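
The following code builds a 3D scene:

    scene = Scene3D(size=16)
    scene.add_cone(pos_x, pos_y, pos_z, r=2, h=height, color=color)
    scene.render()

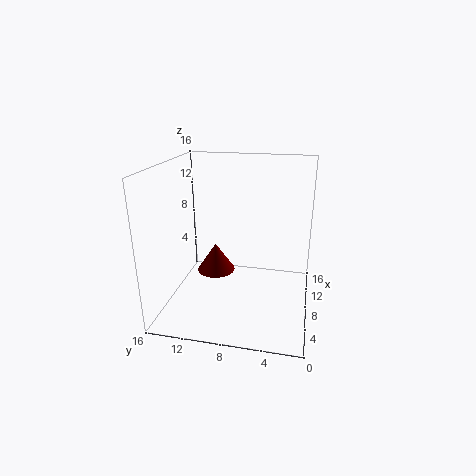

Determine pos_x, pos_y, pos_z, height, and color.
pos_x = 6, pos_y = 10, pos_z = 5, height = 3, color = 'maroon'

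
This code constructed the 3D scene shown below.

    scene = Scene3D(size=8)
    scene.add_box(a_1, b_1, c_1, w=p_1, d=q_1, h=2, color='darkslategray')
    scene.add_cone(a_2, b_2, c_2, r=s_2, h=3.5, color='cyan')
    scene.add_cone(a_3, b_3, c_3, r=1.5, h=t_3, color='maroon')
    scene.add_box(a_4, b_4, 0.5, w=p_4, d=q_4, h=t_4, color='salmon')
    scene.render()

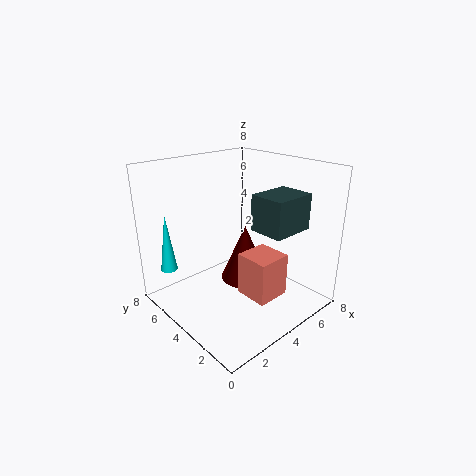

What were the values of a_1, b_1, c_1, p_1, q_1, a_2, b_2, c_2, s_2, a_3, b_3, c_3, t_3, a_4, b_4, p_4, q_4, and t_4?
a_1 = 4.5
b_1 = 1.5
c_1 = 4.5
p_1 = 2.5
q_1 = 2
a_2 = 1.5
b_2 = 7.5
c_2 = 1.5
s_2 = 0.5
a_3 = 5.5
b_3 = 5
c_3 = 0.5
t_3 = 3.5
a_4 = 4
b_4 = 2
p_4 = 2
q_4 = 2
t_4 = 2.5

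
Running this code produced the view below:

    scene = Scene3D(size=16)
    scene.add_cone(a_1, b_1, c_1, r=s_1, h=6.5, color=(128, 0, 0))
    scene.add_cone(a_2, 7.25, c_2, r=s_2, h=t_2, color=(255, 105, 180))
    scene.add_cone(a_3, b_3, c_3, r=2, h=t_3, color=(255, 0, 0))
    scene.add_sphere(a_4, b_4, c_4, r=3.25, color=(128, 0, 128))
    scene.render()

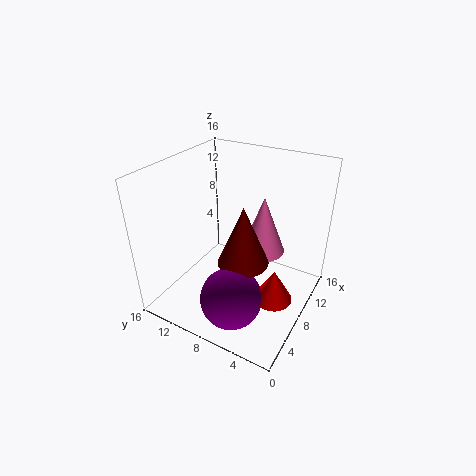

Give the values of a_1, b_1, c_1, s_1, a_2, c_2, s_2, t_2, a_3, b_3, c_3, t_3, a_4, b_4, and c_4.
a_1 = 6.5, b_1 = 6.5, c_1 = 6.25, s_1 = 2.75, a_2 = 13, c_2 = 3.75, s_2 = 2.75, t_2 = 7.25, a_3 = 5.75, b_3 = 2.5, c_3 = 3.5, t_3 = 3.5, a_4 = 3.5, b_4 = 6.25, c_4 = 3.5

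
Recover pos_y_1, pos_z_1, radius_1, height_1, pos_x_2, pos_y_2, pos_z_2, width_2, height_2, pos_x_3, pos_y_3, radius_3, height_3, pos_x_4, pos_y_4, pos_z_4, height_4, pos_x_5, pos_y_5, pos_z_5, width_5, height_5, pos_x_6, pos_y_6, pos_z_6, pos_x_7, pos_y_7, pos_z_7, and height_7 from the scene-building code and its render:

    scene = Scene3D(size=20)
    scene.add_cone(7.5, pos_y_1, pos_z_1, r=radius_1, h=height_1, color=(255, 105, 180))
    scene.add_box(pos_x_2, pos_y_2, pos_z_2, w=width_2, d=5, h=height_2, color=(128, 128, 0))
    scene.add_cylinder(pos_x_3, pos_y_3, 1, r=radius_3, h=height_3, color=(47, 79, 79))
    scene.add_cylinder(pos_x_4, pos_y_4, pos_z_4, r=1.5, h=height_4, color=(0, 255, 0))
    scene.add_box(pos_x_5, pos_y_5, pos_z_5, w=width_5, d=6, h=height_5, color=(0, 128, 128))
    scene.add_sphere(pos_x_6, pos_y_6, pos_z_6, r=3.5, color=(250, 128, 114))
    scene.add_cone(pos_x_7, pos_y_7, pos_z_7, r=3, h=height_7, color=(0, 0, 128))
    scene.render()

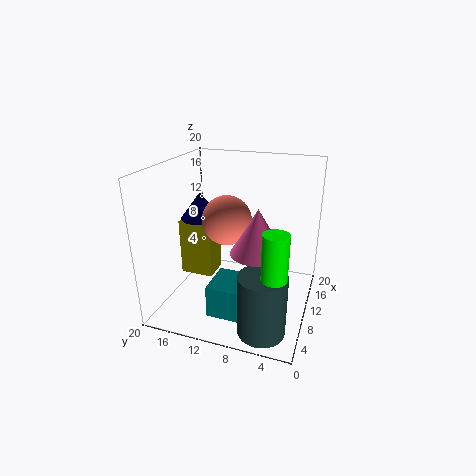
pos_y_1 = 6.5; pos_z_1 = 9.5; radius_1 = 3.5; height_1 = 6; pos_x_2 = 10.5; pos_y_2 = 14.5; pos_z_2 = 2.5; width_2 = 4; height_2 = 8.5; pos_x_3 = 3; pos_y_3 = 4.5; radius_3 = 3; height_3 = 8; pos_x_4 = 2; pos_y_4 = 3; pos_z_4 = 9.5; height_4 = 5.5; pos_x_5 = 4; pos_y_5 = 6.5; pos_z_5 = 0.5; width_5 = 5.5; height_5 = 4.5; pos_x_6 = 11; pos_y_6 = 12; pos_z_6 = 12; pos_x_7 = 13; pos_y_7 = 17; pos_z_7 = 11; height_7 = 4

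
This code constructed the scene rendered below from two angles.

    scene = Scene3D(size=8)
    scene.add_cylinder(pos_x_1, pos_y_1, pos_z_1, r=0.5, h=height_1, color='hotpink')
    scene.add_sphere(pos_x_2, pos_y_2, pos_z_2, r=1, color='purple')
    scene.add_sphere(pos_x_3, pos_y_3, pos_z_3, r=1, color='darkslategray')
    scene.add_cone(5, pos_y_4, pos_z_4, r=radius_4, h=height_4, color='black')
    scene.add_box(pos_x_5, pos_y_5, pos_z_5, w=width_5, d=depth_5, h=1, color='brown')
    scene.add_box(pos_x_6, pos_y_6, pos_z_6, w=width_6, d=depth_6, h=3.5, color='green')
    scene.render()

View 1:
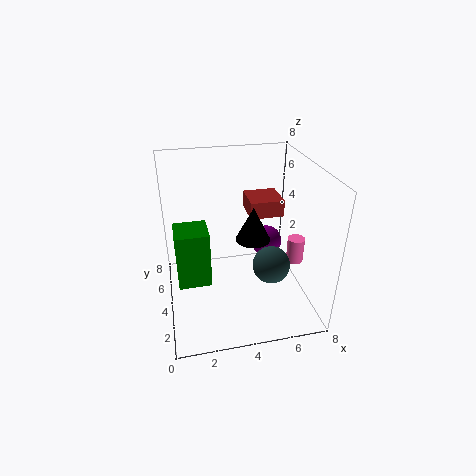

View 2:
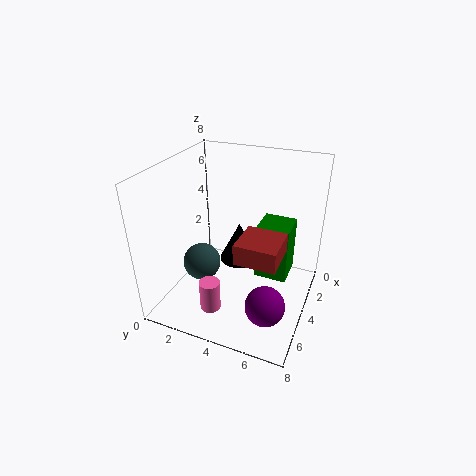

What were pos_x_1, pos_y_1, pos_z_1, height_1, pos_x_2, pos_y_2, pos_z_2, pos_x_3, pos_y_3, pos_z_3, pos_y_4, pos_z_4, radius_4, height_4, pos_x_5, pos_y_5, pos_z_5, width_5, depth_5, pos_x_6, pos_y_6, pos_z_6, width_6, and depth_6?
pos_x_1 = 7.5; pos_y_1 = 4; pos_z_1 = 2; height_1 = 1.5; pos_x_2 = 6.5; pos_y_2 = 6.5; pos_z_2 = 2; pos_x_3 = 5.5; pos_y_3 = 2.5; pos_z_3 = 3; pos_y_4 = 4.5; pos_z_4 = 3.5; radius_4 = 1; height_4 = 2; pos_x_5 = 5; pos_y_5 = 5; pos_z_5 = 4.5; width_5 = 2; depth_5 = 2; pos_x_6 = 0.5; pos_y_6 = 4.5; pos_z_6 = 0.5; width_6 = 2; depth_6 = 2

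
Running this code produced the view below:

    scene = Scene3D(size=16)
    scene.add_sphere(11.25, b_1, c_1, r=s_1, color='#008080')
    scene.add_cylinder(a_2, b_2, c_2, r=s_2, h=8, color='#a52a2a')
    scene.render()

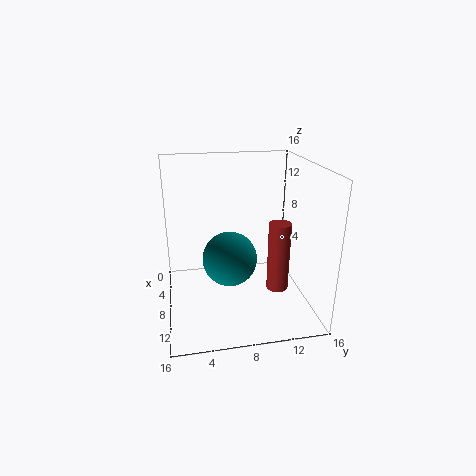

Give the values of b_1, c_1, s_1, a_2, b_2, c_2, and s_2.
b_1 = 6.5
c_1 = 7.25
s_1 = 2.75
a_2 = 9
b_2 = 12.5
c_2 = 1.75
s_2 = 1.25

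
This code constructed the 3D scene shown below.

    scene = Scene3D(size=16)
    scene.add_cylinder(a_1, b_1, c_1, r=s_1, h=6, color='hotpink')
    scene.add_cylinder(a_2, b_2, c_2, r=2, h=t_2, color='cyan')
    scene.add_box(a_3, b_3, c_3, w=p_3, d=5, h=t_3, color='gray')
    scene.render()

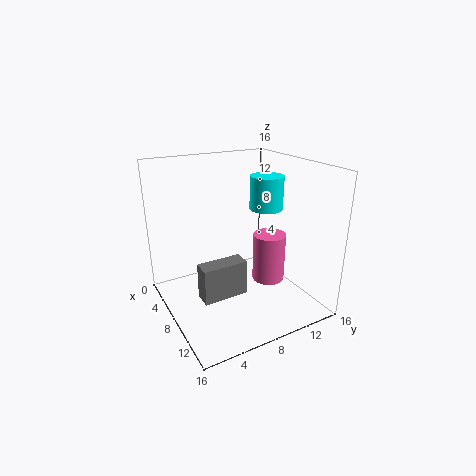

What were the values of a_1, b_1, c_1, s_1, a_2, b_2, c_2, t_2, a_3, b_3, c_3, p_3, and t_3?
a_1 = 7; b_1 = 13; c_1 = 1; s_1 = 2; a_2 = 6; b_2 = 13; c_2 = 10; t_2 = 4; a_3 = 8; b_3 = 3; c_3 = 2; p_3 = 2; t_3 = 4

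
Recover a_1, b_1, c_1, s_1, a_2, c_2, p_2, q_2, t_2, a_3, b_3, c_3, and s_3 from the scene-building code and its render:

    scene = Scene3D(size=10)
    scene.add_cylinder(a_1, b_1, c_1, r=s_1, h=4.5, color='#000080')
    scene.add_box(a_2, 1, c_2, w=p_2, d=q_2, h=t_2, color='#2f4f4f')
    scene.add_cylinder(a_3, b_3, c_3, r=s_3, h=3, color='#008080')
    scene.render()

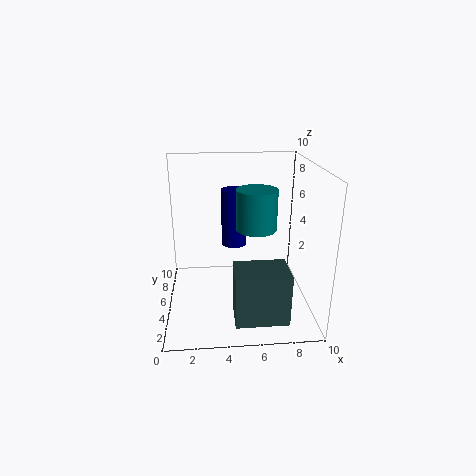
a_1 = 5
b_1 = 8.5
c_1 = 3
s_1 = 1
a_2 = 4.5
c_2 = 0.5
p_2 = 3.5
q_2 = 2.5
t_2 = 3.5
a_3 = 6.5
b_3 = 6.5
c_3 = 5
s_3 = 1.5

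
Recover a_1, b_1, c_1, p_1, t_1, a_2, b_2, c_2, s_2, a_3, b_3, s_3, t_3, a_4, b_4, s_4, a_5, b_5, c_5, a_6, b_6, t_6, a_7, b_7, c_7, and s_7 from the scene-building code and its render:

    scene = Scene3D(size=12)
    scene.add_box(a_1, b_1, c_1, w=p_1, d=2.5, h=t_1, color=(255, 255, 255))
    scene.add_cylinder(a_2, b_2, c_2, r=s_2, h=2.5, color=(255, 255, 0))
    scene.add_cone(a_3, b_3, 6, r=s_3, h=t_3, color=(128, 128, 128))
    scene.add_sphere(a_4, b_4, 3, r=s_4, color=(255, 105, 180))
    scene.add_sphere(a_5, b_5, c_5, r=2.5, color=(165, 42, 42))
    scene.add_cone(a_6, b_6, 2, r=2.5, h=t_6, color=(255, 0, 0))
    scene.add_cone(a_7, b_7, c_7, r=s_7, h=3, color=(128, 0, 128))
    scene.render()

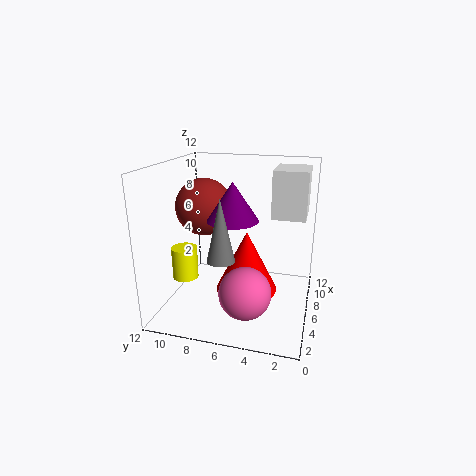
a_1 = 4, b_1 = 0.5, c_1 = 8.5, p_1 = 3.5, t_1 = 3.5, a_2 = 3, b_2 = 9.5, c_2 = 3.5, s_2 = 1, a_3 = 1.5, b_3 = 6, s_3 = 1, t_3 = 4.5, a_4 = 2.5, b_4 = 4.5, s_4 = 2, a_5 = 7.5, b_5 = 9.5, c_5 = 8, a_6 = 5, b_6 = 5, t_6 = 5, a_7 = 4.5, b_7 = 6, c_7 = 8, s_7 = 2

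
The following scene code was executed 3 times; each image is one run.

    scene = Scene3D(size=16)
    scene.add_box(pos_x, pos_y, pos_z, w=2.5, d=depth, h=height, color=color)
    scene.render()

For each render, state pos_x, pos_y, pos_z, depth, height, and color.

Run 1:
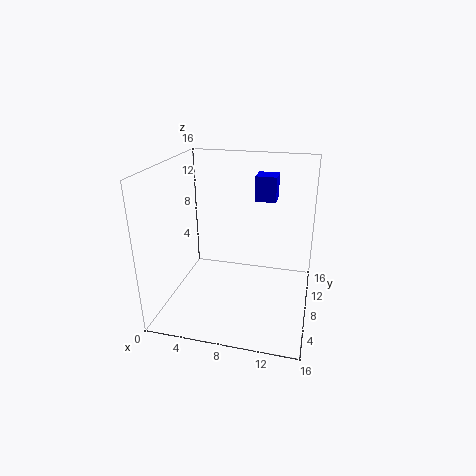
pos_x = 9, pos_y = 12, pos_z = 11, depth = 2.5, height = 3, color = 'blue'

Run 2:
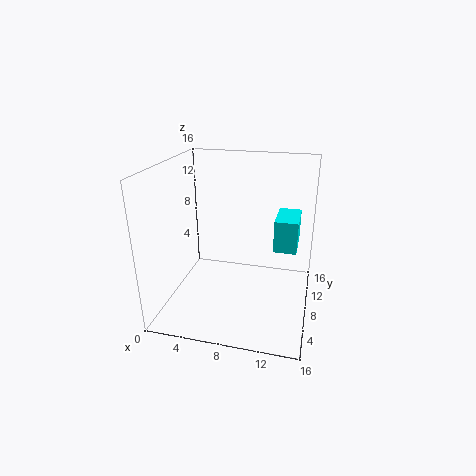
pos_x = 12, pos_y = 7.5, pos_z = 7, depth = 4.5, height = 3.5, color = 'cyan'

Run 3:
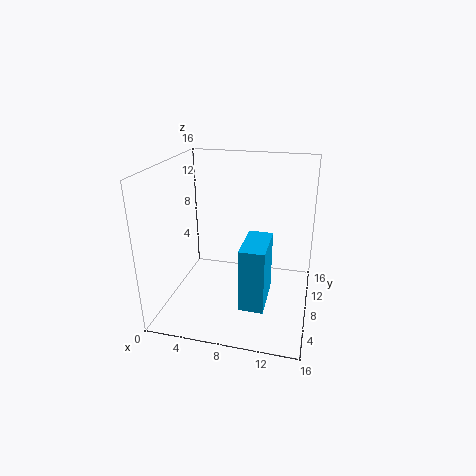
pos_x = 9.5, pos_y = 2, pos_z = 3, depth = 5, height = 6.5, color = 'deepskyblue'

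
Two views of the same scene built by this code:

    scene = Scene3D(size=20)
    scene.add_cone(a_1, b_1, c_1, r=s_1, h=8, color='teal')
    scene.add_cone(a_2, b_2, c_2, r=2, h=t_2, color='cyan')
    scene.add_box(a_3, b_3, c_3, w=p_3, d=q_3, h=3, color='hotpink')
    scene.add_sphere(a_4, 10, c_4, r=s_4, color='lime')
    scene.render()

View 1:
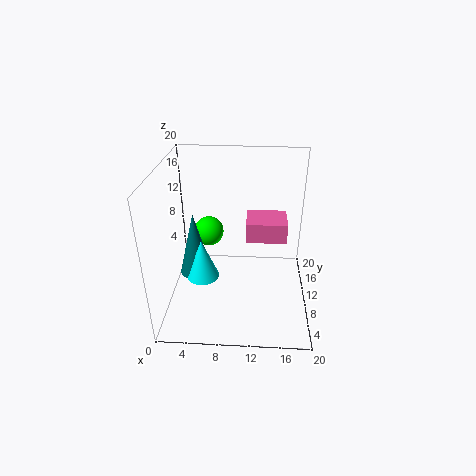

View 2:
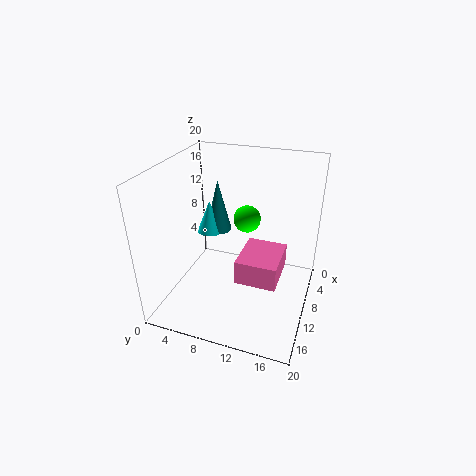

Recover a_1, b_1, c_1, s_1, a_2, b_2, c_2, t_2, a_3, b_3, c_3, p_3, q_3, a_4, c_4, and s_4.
a_1 = 5
b_1 = 5
c_1 = 8
s_1 = 2
a_2 = 6
b_2 = 4
c_2 = 8
t_2 = 5
a_3 = 11
b_3 = 12
c_3 = 8
p_3 = 6
q_3 = 5
a_4 = 6
c_4 = 11
s_4 = 2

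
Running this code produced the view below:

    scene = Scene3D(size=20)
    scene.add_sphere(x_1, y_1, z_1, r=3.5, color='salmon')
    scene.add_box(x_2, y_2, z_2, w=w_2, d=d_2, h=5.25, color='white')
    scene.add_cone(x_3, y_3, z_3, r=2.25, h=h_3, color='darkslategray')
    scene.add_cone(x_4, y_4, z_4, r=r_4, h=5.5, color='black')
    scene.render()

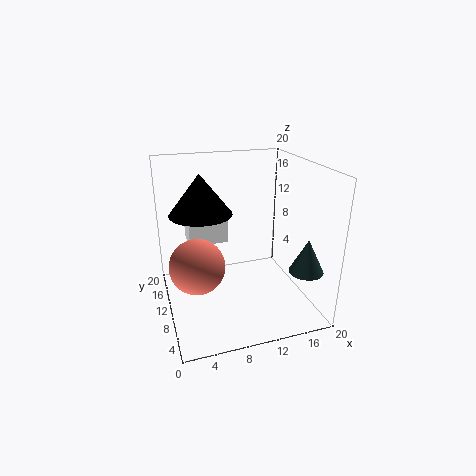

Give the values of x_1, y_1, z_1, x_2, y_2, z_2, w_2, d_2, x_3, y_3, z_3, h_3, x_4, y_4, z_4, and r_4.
x_1 = 3.5
y_1 = 6.5
z_1 = 8.5
x_2 = 4
y_2 = 14.75
z_2 = 7.25
w_2 = 6
d_2 = 4.5
x_3 = 17.25
y_3 = 3.5
z_3 = 7
h_3 = 4.5
x_4 = 5.25
y_4 = 11.5
z_4 = 13.5
r_4 = 4.25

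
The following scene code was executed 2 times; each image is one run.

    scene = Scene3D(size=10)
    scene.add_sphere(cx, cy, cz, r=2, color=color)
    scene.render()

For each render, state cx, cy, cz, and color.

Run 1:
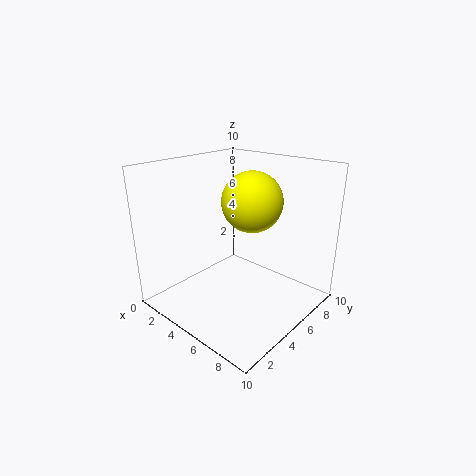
cx = 6; cy = 5.25; cz = 7.75; color = 'yellow'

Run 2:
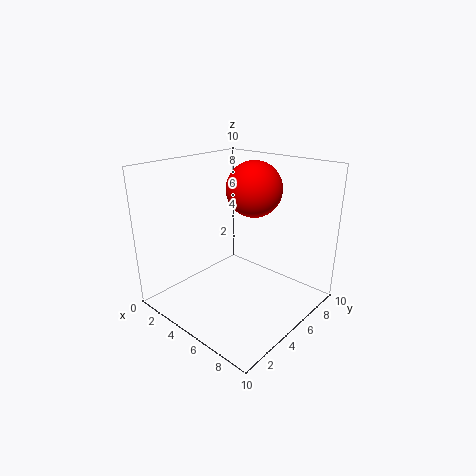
cx = 4.75; cy = 7; cz = 8; color = 'red'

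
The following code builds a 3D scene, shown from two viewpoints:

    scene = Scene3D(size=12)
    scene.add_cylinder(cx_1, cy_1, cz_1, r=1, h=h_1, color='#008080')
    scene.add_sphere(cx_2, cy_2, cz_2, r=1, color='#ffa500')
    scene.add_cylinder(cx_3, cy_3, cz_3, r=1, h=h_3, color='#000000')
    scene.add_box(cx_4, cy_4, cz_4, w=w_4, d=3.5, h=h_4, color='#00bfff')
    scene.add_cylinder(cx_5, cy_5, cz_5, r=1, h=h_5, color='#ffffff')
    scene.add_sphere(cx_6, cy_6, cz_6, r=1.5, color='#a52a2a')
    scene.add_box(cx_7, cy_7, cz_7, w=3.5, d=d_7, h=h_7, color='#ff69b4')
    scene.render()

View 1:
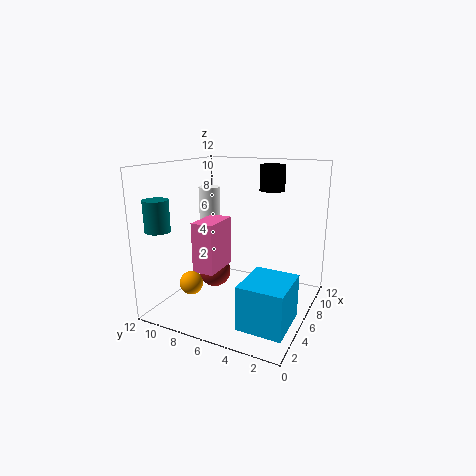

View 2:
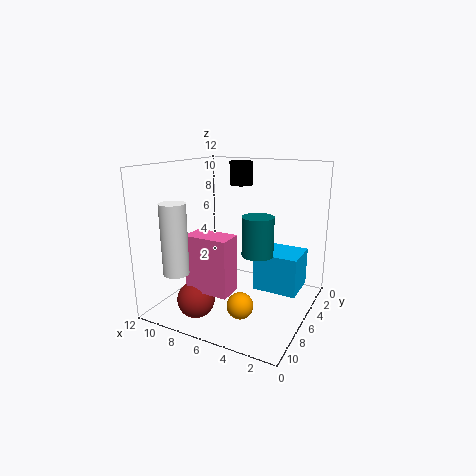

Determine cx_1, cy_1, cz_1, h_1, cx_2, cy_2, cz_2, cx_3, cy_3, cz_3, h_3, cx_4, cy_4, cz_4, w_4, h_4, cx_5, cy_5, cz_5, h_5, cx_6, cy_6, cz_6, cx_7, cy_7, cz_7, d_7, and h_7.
cx_1 = 2
cy_1 = 11
cz_1 = 7
h_1 = 2.5
cx_2 = 4
cy_2 = 9.5
cz_2 = 2
cx_3 = 7
cy_3 = 3.5
cz_3 = 10
h_3 = 2
cx_4 = 1.5
cy_4 = 0.5
cz_4 = 0.5
w_4 = 4
h_4 = 3.5
cx_5 = 9
cy_5 = 10.5
cz_5 = 4
h_5 = 5.5
cx_6 = 8
cy_6 = 9.5
cz_6 = 1.5
cx_7 = 5
cy_7 = 8
cz_7 = 2.5
d_7 = 2
h_7 = 4.5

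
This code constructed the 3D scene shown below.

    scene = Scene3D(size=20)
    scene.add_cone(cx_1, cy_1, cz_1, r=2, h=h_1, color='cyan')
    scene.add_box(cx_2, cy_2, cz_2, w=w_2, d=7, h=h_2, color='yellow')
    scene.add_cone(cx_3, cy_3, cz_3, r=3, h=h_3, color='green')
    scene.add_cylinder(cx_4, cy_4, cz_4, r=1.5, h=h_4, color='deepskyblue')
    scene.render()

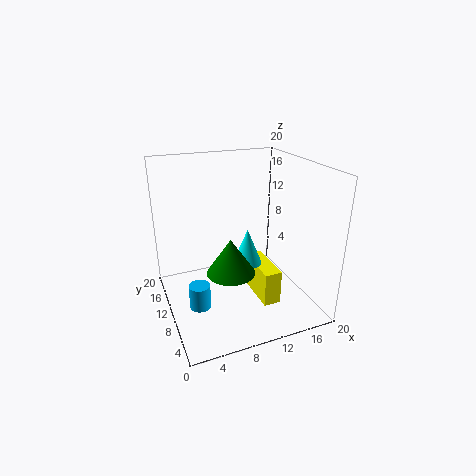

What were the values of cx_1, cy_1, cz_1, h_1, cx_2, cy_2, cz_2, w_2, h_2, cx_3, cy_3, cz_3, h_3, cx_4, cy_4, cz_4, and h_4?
cx_1 = 11, cy_1 = 9, cz_1 = 6.5, h_1 = 5, cx_2 = 12.5, cy_2 = 6, cz_2 = 0.5, w_2 = 2.5, h_2 = 5, cx_3 = 7, cy_3 = 5, cz_3 = 8, h_3 = 4.5, cx_4 = 4, cy_4 = 9.5, cz_4 = 0.5, h_4 = 3.5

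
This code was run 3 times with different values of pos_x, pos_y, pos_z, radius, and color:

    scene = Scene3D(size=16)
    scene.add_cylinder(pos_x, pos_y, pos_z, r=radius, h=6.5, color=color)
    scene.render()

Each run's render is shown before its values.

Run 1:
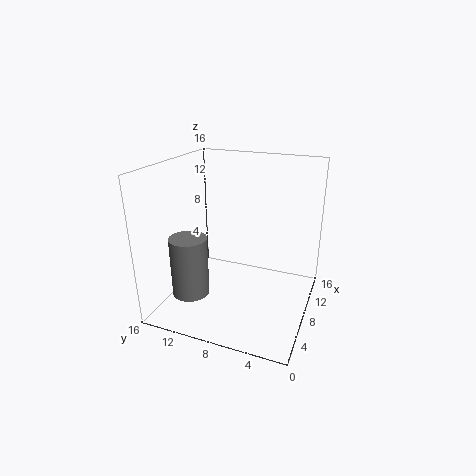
pos_x = 4, pos_y = 12, pos_z = 2.5, radius = 2, color = 'gray'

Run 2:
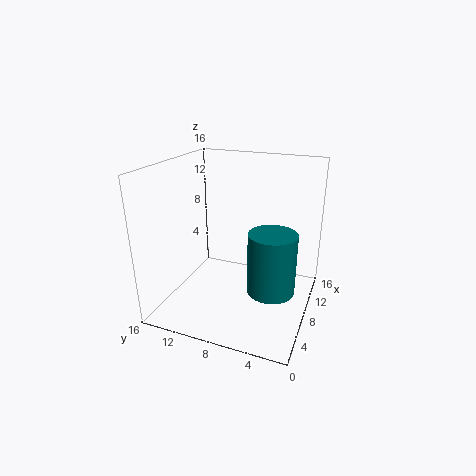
pos_x = 6, pos_y = 3.5, pos_z = 3.5, radius = 2.5, color = 'teal'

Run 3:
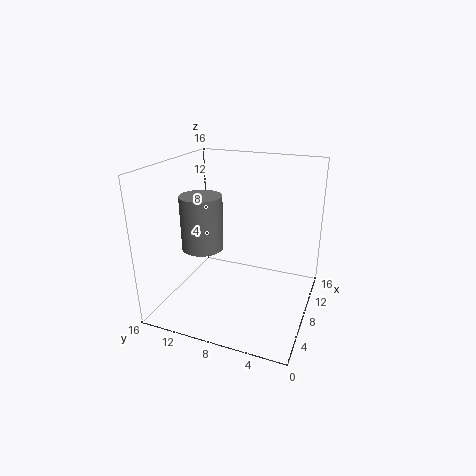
pos_x = 9, pos_y = 13, pos_z = 5.5, radius = 2.5, color = 'gray'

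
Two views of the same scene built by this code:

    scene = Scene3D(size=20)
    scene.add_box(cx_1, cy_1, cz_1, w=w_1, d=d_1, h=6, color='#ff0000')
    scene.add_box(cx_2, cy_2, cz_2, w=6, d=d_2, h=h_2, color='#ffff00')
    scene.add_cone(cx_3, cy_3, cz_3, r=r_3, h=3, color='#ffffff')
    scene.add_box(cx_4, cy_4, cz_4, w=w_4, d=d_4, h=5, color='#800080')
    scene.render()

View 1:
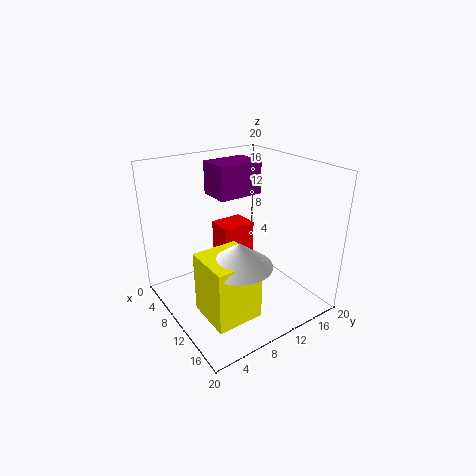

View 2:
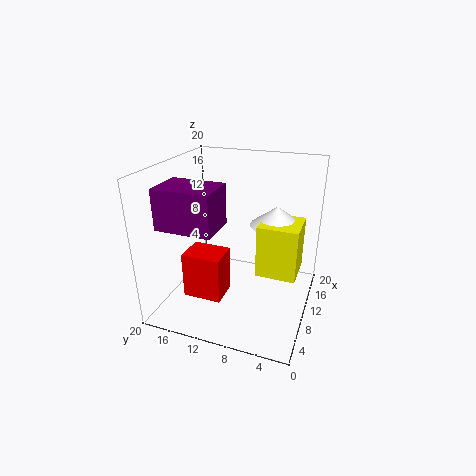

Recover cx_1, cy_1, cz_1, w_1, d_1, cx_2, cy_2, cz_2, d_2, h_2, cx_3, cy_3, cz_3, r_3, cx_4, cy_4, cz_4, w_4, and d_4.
cx_1 = 3
cy_1 = 10
cz_1 = 4
w_1 = 4
d_1 = 5
cx_2 = 12
cy_2 = 2
cz_2 = 3
d_2 = 6
h_2 = 8
cx_3 = 16
cy_3 = 6
cz_3 = 10
r_3 = 4
cx_4 = 1
cy_4 = 10
cz_4 = 14
w_4 = 5
d_4 = 7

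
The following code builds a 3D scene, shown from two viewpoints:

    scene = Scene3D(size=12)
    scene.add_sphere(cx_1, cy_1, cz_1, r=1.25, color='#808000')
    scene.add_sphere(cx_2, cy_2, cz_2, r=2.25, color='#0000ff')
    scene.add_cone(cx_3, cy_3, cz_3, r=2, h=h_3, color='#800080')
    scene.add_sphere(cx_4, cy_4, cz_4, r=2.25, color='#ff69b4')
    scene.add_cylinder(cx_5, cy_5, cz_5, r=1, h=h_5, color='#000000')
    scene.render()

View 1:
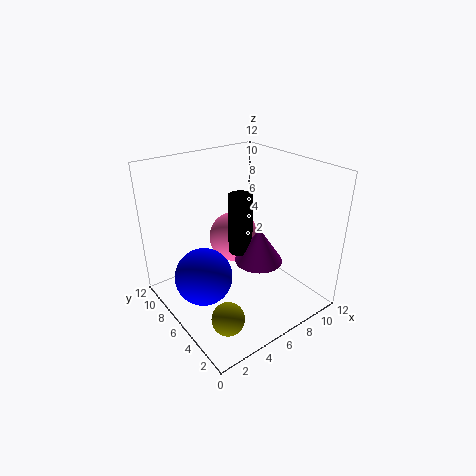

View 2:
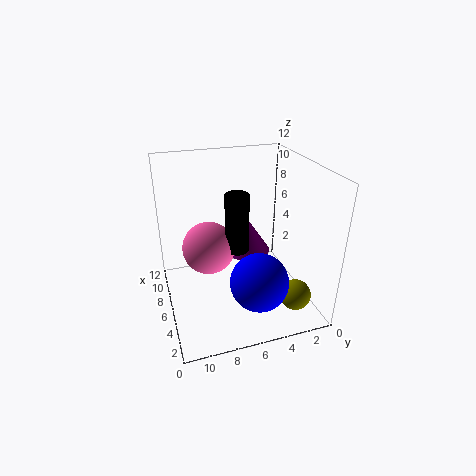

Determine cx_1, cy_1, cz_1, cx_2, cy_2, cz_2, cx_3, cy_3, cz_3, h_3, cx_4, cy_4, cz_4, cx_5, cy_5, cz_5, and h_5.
cx_1 = 2.25; cy_1 = 2.25; cz_1 = 2; cx_2 = 2.25; cy_2 = 5.5; cz_2 = 4; cx_3 = 7.25; cy_3 = 4.75; cz_3 = 4; h_3 = 3; cx_4 = 7.25; cy_4 = 8.25; cz_4 = 4.75; cx_5 = 6.25; cy_5 = 6; cz_5 = 4.75; h_5 = 5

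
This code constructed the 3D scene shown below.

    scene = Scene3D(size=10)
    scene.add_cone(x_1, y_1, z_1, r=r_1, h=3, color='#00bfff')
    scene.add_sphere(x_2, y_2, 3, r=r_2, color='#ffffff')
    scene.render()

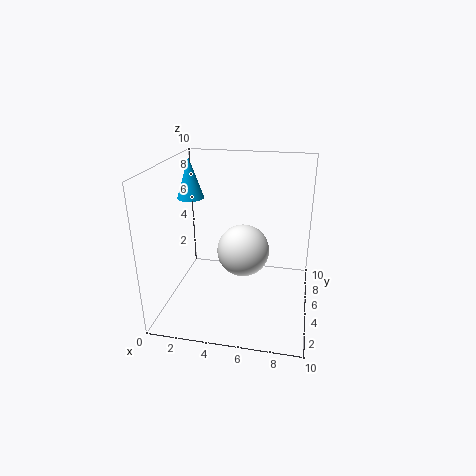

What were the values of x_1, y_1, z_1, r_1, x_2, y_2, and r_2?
x_1 = 1, y_1 = 7, z_1 = 7, r_1 = 1, x_2 = 5, y_2 = 7, r_2 = 2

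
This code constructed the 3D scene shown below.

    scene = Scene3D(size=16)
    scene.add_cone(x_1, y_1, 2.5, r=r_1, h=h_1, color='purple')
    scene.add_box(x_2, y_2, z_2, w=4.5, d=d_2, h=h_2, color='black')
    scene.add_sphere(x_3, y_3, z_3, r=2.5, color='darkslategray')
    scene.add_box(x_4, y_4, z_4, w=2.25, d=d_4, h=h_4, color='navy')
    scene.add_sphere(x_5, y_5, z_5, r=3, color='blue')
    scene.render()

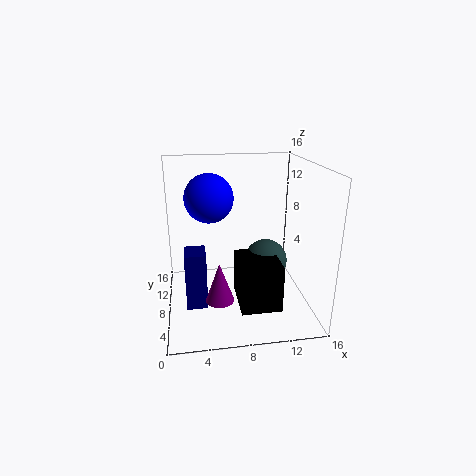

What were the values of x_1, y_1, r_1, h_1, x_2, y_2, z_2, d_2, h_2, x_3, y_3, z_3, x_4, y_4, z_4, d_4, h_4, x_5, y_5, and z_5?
x_1 = 5.5, y_1 = 4.5, r_1 = 1.5, h_1 = 4.25, x_2 = 7.75, y_2 = 3.75, z_2 = 0.75, d_2 = 5.5, h_2 = 5.25, x_3 = 11.5, y_3 = 9, z_3 = 4.5, x_4 = 2, y_4 = 5, z_4 = 1.25, d_4 = 2.75, h_4 = 6.25, x_5 = 5.25, y_5 = 13, z_5 = 11.25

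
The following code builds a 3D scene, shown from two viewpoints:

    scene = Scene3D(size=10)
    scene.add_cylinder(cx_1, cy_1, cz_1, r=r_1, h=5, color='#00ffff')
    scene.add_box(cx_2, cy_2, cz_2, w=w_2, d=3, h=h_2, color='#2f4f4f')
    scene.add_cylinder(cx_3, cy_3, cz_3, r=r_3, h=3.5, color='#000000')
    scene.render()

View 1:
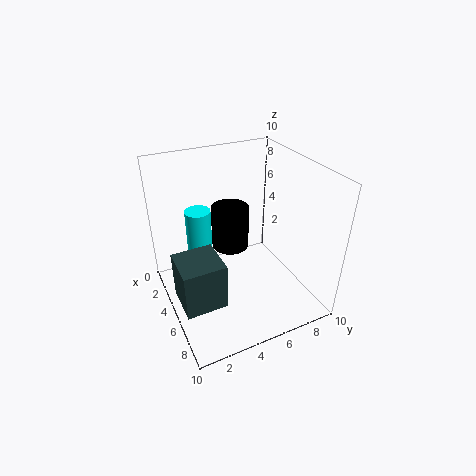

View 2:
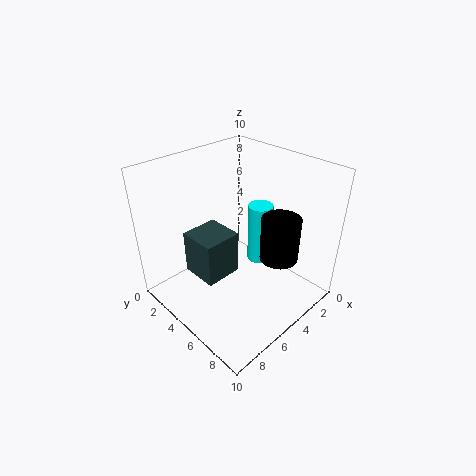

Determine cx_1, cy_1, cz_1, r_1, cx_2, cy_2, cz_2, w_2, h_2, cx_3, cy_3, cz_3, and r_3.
cx_1 = 1, cy_1 = 3.5, cz_1 = 0.5, r_1 = 1, cx_2 = 3.5, cy_2 = 0.5, cz_2 = 0.5, w_2 = 3, h_2 = 3.5, cx_3 = 1.5, cy_3 = 6, cz_3 = 2, r_3 = 1.5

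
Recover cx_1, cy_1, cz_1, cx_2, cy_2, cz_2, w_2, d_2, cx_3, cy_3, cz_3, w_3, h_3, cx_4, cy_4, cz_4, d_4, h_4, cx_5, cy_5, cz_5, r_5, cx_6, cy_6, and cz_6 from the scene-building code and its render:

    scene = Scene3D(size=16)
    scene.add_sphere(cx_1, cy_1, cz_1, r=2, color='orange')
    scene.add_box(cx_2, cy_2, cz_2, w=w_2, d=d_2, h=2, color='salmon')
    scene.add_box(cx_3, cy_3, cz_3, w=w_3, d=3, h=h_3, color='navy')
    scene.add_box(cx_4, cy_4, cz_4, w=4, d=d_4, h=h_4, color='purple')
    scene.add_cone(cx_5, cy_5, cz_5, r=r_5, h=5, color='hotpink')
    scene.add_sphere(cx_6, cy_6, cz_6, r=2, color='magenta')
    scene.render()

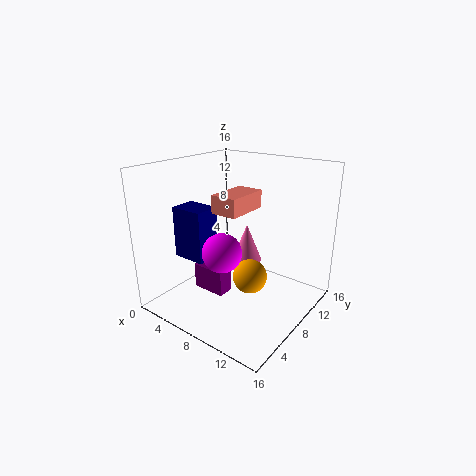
cx_1 = 9
cy_1 = 9
cz_1 = 3
cx_2 = 6
cy_2 = 6
cz_2 = 11
w_2 = 3
d_2 = 5
cx_3 = 1
cy_3 = 5
cz_3 = 5
w_3 = 4
h_3 = 6
cx_4 = 3
cy_4 = 6
cz_4 = 1
d_4 = 2
h_4 = 3
cx_5 = 5
cy_5 = 14
cz_5 = 2
r_5 = 2
cx_6 = 9
cy_6 = 4
cz_6 = 8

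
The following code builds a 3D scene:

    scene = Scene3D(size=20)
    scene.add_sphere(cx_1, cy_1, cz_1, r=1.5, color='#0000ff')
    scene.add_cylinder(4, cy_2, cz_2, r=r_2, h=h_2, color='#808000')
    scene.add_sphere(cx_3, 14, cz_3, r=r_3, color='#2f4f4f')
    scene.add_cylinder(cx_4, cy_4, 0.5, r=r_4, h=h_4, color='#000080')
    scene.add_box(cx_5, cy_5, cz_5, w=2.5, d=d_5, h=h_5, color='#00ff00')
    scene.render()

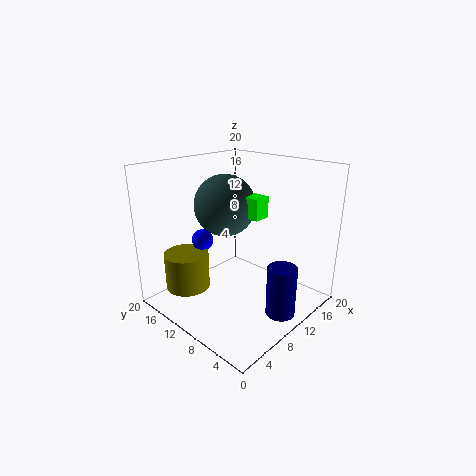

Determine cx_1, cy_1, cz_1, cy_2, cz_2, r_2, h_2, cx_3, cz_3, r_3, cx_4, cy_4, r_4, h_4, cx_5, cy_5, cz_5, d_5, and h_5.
cx_1 = 7; cy_1 = 14; cz_1 = 9.5; cy_2 = 14; cz_2 = 3.5; r_2 = 3; h_2 = 5; cx_3 = 11.5; cz_3 = 13.5; r_3 = 4.5; cx_4 = 11; cy_4 = 3; r_4 = 2; h_4 = 7; cx_5 = 11.5; cy_5 = 8; cz_5 = 12.5; d_5 = 4.5; h_5 = 3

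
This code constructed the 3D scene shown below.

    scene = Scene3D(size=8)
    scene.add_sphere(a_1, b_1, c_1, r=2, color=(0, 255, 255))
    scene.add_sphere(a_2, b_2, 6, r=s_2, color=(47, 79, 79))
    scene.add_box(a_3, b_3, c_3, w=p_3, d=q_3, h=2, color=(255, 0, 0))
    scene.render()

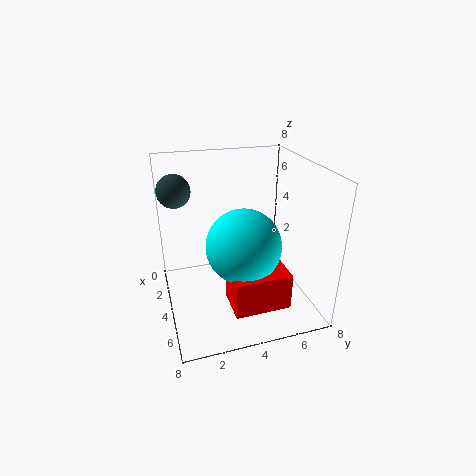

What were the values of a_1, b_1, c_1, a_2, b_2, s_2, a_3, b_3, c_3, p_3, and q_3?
a_1 = 5; b_1 = 4; c_1 = 4; a_2 = 1; b_2 = 1; s_2 = 1; a_3 = 5; b_3 = 3; c_3 = 1; p_3 = 2; q_3 = 3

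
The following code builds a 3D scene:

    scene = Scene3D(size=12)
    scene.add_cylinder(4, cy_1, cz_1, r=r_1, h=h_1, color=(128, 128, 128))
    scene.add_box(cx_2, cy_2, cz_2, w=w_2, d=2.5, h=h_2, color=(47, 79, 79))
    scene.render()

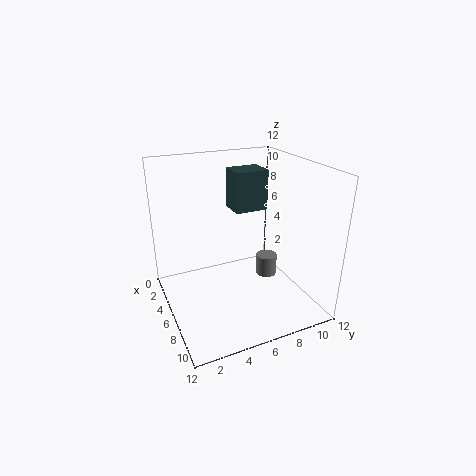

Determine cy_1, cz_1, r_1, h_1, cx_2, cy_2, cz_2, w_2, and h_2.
cy_1 = 10; cz_1 = 0.5; r_1 = 1; h_1 = 2; cx_2 = 6; cy_2 = 5; cz_2 = 9; w_2 = 2; h_2 = 3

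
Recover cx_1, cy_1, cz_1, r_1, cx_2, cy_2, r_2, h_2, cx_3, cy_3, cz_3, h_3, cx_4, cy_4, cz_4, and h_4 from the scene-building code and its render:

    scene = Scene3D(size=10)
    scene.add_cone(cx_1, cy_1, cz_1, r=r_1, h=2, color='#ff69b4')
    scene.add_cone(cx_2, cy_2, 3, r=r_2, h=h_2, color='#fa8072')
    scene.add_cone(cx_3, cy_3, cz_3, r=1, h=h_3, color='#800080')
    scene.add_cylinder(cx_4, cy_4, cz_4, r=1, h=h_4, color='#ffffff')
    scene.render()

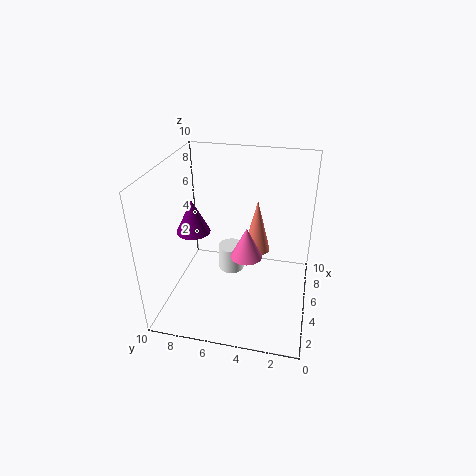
cx_1 = 3; cy_1 = 4; cz_1 = 5; r_1 = 1; cx_2 = 7; cy_2 = 4; r_2 = 1; h_2 = 4; cx_3 = 2; cy_3 = 7; cz_3 = 7; h_3 = 2; cx_4 = 7; cy_4 = 6; cz_4 = 1; h_4 = 2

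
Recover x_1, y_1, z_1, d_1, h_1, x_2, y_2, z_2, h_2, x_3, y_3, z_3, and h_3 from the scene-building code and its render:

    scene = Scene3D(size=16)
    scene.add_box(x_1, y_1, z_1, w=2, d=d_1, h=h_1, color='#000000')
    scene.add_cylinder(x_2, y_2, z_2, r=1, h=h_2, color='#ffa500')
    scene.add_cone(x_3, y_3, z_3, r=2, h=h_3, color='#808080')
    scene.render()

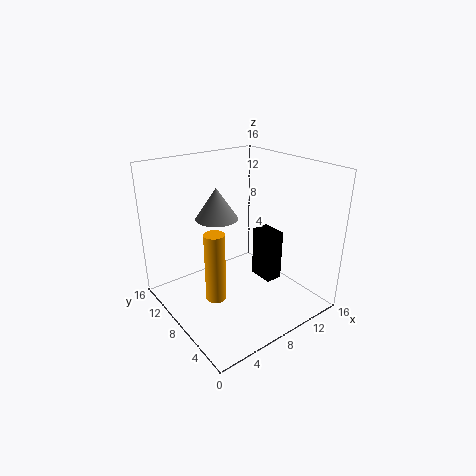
x_1 = 11
y_1 = 6
z_1 = 2
d_1 = 3
h_1 = 6
x_2 = 3
y_2 = 5
z_2 = 4
h_2 = 7
x_3 = 4
y_3 = 6
z_3 = 12
h_3 = 3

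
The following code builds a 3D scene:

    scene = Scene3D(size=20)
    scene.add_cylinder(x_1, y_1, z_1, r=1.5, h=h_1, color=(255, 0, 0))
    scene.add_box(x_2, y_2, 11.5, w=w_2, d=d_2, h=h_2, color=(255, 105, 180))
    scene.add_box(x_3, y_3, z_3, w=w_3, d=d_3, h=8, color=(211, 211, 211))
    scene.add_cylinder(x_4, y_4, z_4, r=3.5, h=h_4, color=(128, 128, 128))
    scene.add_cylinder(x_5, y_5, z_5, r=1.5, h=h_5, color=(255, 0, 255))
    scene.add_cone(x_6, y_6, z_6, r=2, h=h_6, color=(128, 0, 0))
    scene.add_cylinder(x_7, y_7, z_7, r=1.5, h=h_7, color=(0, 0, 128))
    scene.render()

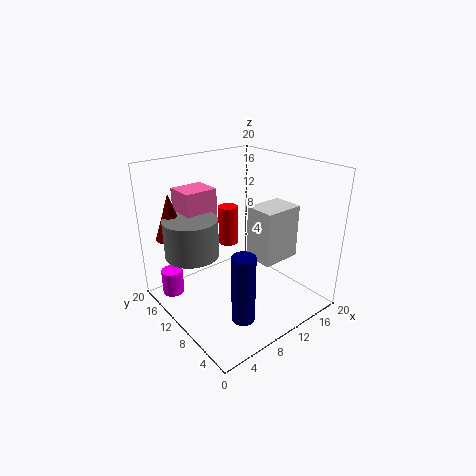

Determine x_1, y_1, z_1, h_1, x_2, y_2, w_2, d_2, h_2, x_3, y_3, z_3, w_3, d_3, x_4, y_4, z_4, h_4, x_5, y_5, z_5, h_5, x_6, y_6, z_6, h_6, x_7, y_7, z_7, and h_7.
x_1 = 12.5; y_1 = 15.5; z_1 = 6.5; h_1 = 6; x_2 = 3.5; y_2 = 12; w_2 = 4.5; d_2 = 4; h_2 = 5.5; x_3 = 13; y_3 = 7; z_3 = 5.5; w_3 = 6; d_3 = 4.5; x_4 = 3.5; y_4 = 11.5; z_4 = 9; h_4 = 5; x_5 = 2; y_5 = 15; z_5 = 2; h_5 = 3.5; x_6 = 2; y_6 = 14; z_6 = 11; h_6 = 6; x_7 = 6; y_7 = 4; z_7 = 2; h_7 = 9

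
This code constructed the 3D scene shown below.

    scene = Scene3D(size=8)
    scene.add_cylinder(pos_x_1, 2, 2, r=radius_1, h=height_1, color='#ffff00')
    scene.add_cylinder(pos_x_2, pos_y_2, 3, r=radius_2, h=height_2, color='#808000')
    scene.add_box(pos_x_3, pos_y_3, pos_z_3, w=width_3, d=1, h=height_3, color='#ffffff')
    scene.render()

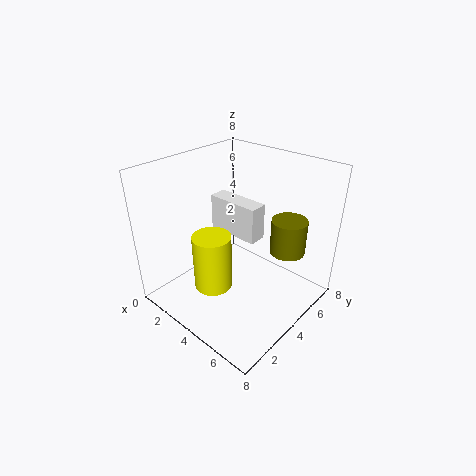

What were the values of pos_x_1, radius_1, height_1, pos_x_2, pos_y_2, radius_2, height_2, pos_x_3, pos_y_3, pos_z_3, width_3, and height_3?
pos_x_1 = 4
radius_1 = 1
height_1 = 3
pos_x_2 = 6
pos_y_2 = 6
radius_2 = 1
height_2 = 2
pos_x_3 = 2
pos_y_3 = 4
pos_z_3 = 4
width_3 = 3
height_3 = 2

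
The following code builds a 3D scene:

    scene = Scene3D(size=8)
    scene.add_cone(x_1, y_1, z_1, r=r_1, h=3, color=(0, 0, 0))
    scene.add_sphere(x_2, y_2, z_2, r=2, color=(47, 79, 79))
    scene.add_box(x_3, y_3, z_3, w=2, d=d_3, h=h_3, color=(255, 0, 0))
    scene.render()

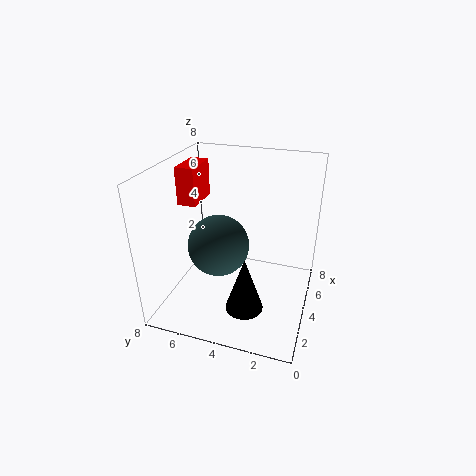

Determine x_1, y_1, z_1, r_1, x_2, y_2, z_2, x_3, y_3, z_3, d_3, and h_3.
x_1 = 2, y_1 = 3, z_1 = 1, r_1 = 1, x_2 = 6, y_2 = 6, z_2 = 2, x_3 = 3, y_3 = 6, z_3 = 6, d_3 = 1, h_3 = 2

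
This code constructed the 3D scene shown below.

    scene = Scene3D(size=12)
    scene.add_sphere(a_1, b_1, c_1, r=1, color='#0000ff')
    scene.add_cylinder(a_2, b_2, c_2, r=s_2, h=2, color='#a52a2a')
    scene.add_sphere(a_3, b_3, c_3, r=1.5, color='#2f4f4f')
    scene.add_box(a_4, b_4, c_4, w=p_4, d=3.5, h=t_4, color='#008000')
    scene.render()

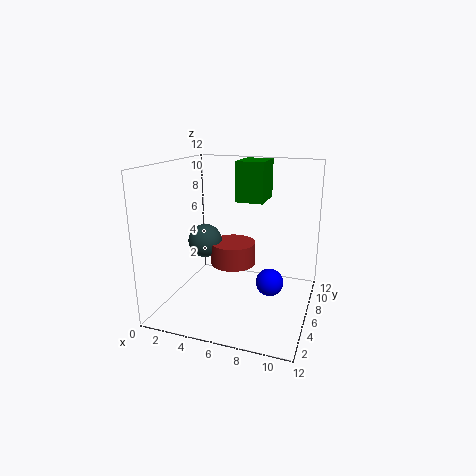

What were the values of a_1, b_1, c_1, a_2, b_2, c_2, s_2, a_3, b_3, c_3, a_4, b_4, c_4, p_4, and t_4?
a_1 = 9.5
b_1 = 3
c_1 = 4
a_2 = 5
b_2 = 7.5
c_2 = 3
s_2 = 2
a_3 = 2.5
b_3 = 7
c_3 = 5
a_4 = 5
b_4 = 8
c_4 = 8.5
p_4 = 2.5
t_4 = 3.5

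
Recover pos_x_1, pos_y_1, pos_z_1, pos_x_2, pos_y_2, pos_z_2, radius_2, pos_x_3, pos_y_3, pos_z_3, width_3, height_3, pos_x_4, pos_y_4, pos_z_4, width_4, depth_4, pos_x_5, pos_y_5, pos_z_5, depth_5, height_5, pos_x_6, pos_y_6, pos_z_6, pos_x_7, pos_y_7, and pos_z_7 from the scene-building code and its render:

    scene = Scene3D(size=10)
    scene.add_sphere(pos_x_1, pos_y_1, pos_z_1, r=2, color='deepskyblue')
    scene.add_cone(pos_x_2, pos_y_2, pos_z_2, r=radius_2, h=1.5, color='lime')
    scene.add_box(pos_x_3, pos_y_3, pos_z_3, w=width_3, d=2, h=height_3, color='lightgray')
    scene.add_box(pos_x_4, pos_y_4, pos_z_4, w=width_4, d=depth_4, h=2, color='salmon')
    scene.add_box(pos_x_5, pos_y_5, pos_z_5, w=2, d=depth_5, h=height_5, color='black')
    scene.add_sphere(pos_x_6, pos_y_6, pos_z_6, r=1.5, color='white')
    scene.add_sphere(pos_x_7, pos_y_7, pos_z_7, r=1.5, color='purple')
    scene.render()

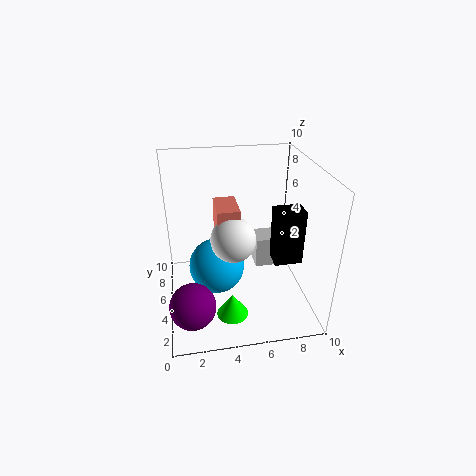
pos_x_1 = 3.5
pos_y_1 = 5.5
pos_z_1 = 2.5
pos_x_2 = 4
pos_y_2 = 1.5
pos_z_2 = 1.5
radius_2 = 1
pos_x_3 = 7
pos_y_3 = 7.5
pos_z_3 = 0.5
width_3 = 2.5
height_3 = 2.5
pos_x_4 = 3.5
pos_y_4 = 4
pos_z_4 = 5.5
width_4 = 1.5
depth_4 = 2.5
pos_x_5 = 7.5
pos_y_5 = 4
pos_z_5 = 3
depth_5 = 1.5
height_5 = 4
pos_x_6 = 4.5
pos_y_6 = 4
pos_z_6 = 5.5
pos_x_7 = 1.5
pos_y_7 = 2
pos_z_7 = 2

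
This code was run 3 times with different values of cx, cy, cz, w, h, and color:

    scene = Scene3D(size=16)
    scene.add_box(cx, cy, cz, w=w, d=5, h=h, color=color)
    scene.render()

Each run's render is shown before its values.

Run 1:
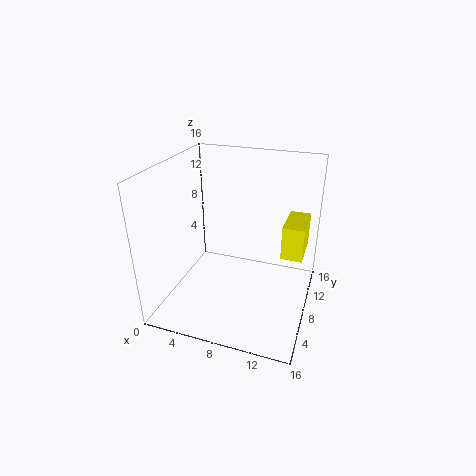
cx = 12.5
cy = 10
cz = 5
w = 2.5
h = 4
color = 'yellow'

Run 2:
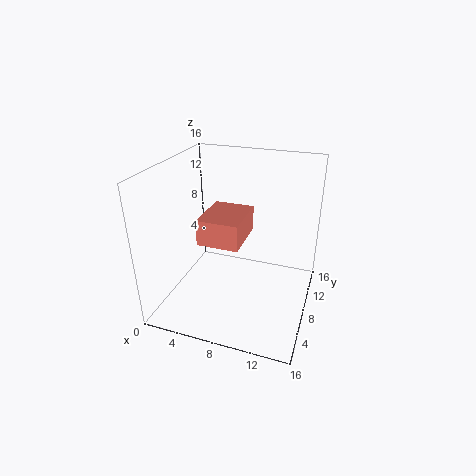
cx = 6
cy = 2
cz = 10
w = 4
h = 2.5
color = 'salmon'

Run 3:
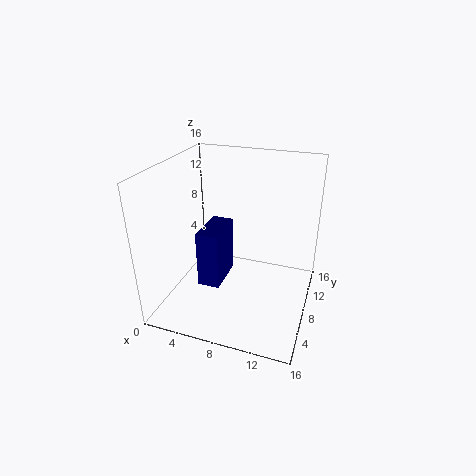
cx = 4
cy = 5.5
cz = 2.5
w = 2.5
h = 6.5
color = 'navy'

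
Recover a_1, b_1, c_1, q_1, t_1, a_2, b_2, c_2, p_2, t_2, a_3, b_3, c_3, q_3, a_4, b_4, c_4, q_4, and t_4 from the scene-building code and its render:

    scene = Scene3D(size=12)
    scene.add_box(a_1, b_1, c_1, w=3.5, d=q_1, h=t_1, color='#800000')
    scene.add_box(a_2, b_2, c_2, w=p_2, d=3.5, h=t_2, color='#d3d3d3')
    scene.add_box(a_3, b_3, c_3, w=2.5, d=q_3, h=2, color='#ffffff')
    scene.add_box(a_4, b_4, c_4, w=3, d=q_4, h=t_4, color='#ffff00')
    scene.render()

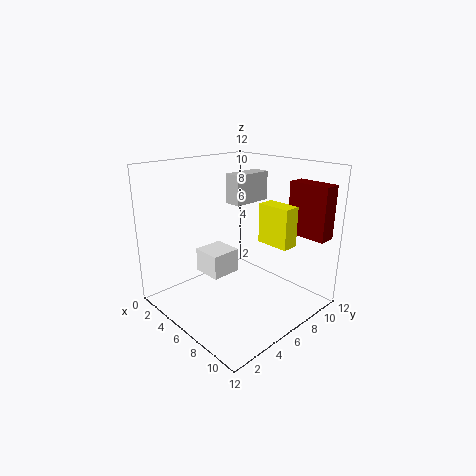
a_1 = 8, b_1 = 10, c_1 = 6, q_1 = 1.5, t_1 = 4.5, a_2 = 4, b_2 = 6.5, c_2 = 8.5, p_2 = 1.5, t_2 = 2.5, a_3 = 3.5, b_3 = 3.5, c_3 = 3, q_3 = 2.5, a_4 = 6, b_4 = 8.5, c_4 = 5, q_4 = 1.5, t_4 = 3.5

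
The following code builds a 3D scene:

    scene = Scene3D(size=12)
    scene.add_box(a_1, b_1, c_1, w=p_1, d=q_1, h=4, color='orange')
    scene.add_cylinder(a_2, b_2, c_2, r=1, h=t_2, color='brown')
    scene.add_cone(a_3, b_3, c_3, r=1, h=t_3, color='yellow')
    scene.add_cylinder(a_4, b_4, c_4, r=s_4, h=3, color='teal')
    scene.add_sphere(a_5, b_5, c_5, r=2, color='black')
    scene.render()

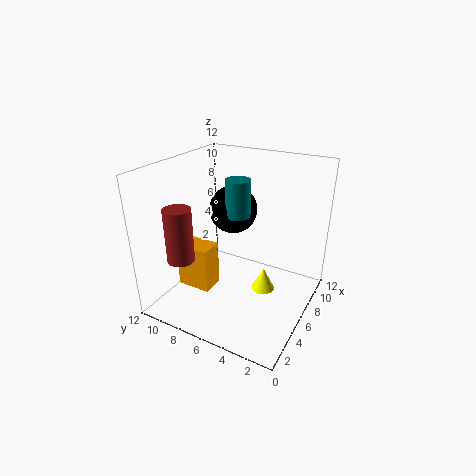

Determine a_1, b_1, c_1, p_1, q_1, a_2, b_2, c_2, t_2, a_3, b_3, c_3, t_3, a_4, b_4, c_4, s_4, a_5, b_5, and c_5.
a_1 = 4; b_1 = 8; c_1 = 1; p_1 = 2; q_1 = 3; a_2 = 1; b_2 = 8; c_2 = 6; t_2 = 4; a_3 = 7; b_3 = 4; c_3 = 1; t_3 = 2; a_4 = 6; b_4 = 6; c_4 = 8; s_4 = 1; a_5 = 7; b_5 = 7; c_5 = 8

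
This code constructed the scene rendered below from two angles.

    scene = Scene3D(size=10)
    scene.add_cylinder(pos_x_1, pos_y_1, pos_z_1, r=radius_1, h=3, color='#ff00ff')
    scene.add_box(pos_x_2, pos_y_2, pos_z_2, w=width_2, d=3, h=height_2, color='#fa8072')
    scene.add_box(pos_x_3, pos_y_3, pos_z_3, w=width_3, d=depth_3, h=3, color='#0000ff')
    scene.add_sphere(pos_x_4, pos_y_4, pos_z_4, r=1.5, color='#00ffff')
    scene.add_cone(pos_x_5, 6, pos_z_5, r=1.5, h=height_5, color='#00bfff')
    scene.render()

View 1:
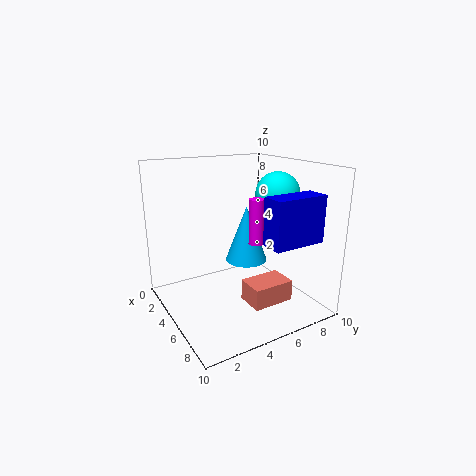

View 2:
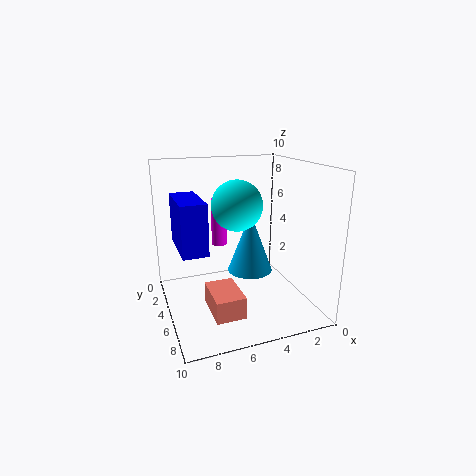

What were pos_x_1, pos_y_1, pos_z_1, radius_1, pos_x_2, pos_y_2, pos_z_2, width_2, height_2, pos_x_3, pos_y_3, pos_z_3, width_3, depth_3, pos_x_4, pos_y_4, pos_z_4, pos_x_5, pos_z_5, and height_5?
pos_x_1 = 6.5
pos_y_1 = 5.5
pos_z_1 = 5
radius_1 = 0.5
pos_x_2 = 5.5
pos_y_2 = 5
pos_z_2 = 0.5
width_2 = 2
height_2 = 1.5
pos_x_3 = 8
pos_y_3 = 5
pos_z_3 = 5.5
width_3 = 1.5
depth_3 = 3.5
pos_x_4 = 6
pos_y_4 = 7.5
pos_z_4 = 8
pos_x_5 = 4.5
pos_z_5 = 3
height_5 = 4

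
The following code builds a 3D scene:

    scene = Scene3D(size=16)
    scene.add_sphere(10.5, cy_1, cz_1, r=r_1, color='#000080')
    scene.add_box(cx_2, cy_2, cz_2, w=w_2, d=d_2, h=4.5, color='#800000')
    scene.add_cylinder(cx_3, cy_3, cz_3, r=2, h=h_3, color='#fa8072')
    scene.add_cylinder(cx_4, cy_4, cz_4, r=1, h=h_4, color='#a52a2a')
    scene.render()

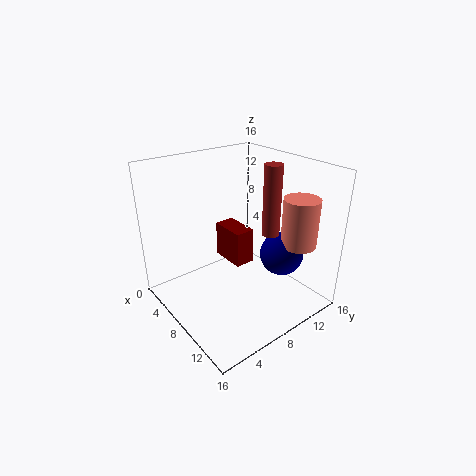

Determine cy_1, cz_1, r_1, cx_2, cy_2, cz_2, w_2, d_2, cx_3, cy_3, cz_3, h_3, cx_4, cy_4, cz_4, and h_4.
cy_1 = 12.5, cz_1 = 5.5, r_1 = 2.5, cx_2 = 1.5, cy_2 = 9.5, cz_2 = 2.5, w_2 = 4.5, d_2 = 2.5, cx_3 = 12, cy_3 = 13.5, cz_3 = 7, h_3 = 5.5, cx_4 = 9.5, cy_4 = 11.5, cz_4 = 8, h_4 = 8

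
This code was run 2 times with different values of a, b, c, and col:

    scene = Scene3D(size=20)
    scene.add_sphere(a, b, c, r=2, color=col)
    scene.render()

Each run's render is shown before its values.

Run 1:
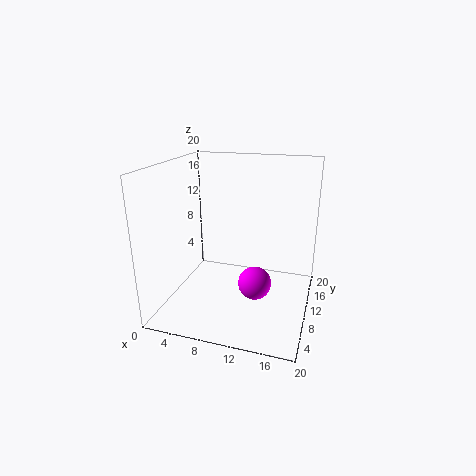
a = 14
b = 4
c = 7
col = 'magenta'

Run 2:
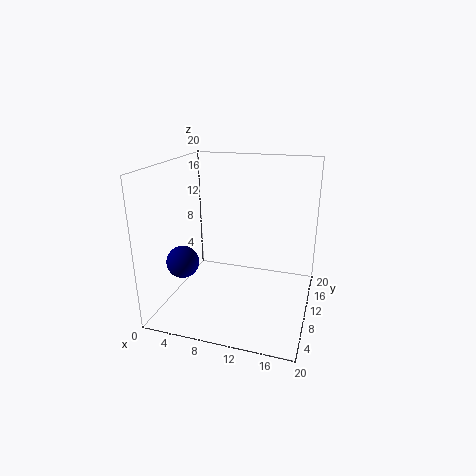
a = 5
b = 3
c = 9
col = 'navy'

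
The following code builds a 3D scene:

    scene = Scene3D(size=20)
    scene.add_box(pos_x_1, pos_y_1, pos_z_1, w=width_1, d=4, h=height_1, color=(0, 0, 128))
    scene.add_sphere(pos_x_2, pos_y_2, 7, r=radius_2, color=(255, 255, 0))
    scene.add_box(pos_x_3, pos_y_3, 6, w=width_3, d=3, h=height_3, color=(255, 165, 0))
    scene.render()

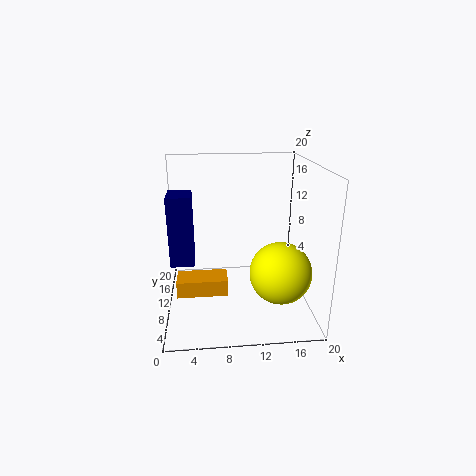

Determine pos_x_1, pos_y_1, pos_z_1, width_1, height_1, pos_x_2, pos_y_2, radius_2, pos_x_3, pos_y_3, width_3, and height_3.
pos_x_1 = 1; pos_y_1 = 6; pos_z_1 = 8; width_1 = 3; height_1 = 9; pos_x_2 = 15; pos_y_2 = 5; radius_2 = 4; pos_x_3 = 2; pos_y_3 = 2; width_3 = 6; height_3 = 2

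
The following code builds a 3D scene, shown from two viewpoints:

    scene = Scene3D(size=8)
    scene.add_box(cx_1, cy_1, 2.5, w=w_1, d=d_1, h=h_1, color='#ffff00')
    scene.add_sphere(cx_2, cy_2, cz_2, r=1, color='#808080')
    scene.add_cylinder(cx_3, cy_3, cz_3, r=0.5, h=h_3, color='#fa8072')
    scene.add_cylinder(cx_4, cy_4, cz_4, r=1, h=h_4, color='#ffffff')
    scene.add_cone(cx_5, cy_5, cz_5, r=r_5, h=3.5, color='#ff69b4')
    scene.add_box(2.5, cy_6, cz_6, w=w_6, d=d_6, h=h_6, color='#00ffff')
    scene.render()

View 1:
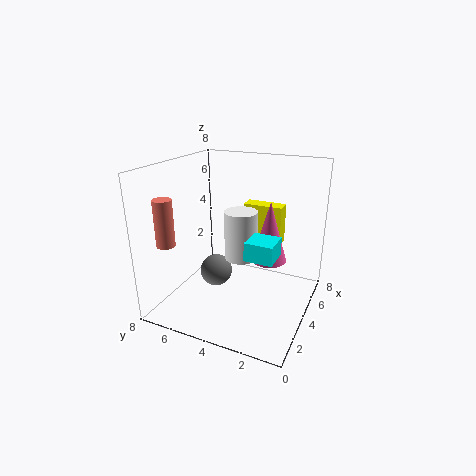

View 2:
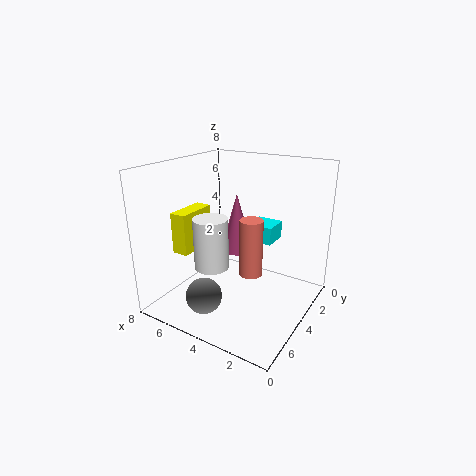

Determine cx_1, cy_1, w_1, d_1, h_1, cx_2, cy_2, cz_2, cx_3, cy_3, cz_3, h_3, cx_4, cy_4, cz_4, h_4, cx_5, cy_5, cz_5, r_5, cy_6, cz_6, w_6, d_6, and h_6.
cx_1 = 7; cy_1 = 2.5; w_1 = 1; d_1 = 2.5; h_1 = 2.5; cx_2 = 5; cy_2 = 6; cz_2 = 1; cx_3 = 1.5; cy_3 = 7; cz_3 = 4; h_3 = 2.5; cx_4 = 5.5; cy_4 = 4.5; cz_4 = 2; h_4 = 3; cx_5 = 5; cy_5 = 2.5; cz_5 = 2.5; r_5 = 1; cy_6 = 1.5; cz_6 = 3.5; w_6 = 1.5; d_6 = 1.5; h_6 = 1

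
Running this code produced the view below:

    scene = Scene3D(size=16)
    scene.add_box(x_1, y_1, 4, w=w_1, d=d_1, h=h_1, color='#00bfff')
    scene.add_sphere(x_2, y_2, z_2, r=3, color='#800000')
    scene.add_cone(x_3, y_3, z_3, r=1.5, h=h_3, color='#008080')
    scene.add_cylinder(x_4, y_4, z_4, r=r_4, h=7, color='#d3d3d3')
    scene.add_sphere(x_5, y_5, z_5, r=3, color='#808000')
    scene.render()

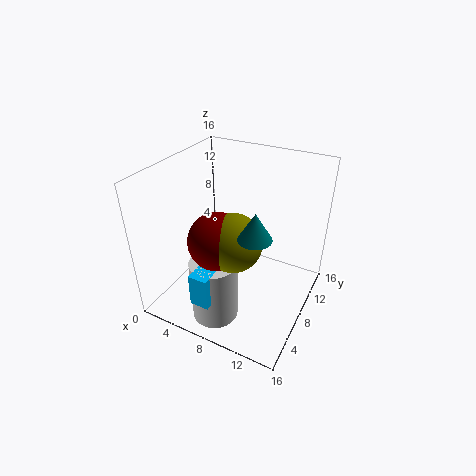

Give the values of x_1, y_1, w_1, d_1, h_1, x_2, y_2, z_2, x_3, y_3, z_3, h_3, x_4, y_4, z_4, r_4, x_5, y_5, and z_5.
x_1 = 6.5; y_1 = 0.5; w_1 = 2; d_1 = 3.5; h_1 = 3.5; x_2 = 7.5; y_2 = 4.5; z_2 = 9.5; x_3 = 12.5; y_3 = 2.5; z_3 = 12.5; h_3 = 2.5; x_4 = 7.5; y_4 = 3.5; z_4 = 0.5; r_4 = 2.5; x_5 = 9; y_5 = 5; z_5 = 9.5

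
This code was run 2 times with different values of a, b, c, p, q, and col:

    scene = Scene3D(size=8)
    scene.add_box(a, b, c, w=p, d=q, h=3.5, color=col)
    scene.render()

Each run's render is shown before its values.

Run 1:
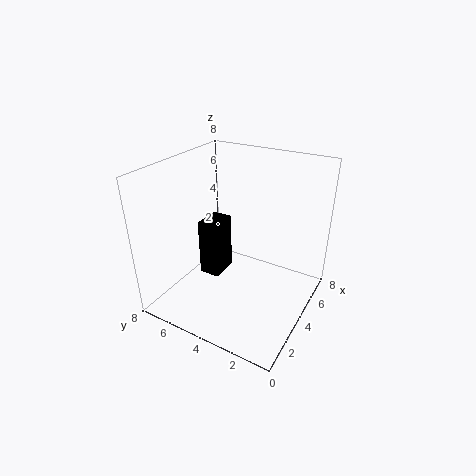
a = 4, b = 5.5, c = 0.75, p = 1.75, q = 1.25, col = 'black'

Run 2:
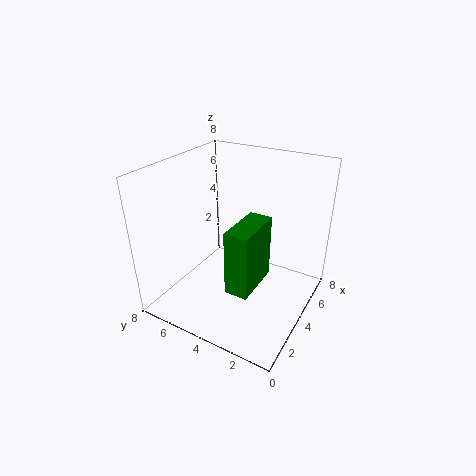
a = 1.75, b = 2.25, c = 2, p = 2.75, q = 1.25, col = 'green'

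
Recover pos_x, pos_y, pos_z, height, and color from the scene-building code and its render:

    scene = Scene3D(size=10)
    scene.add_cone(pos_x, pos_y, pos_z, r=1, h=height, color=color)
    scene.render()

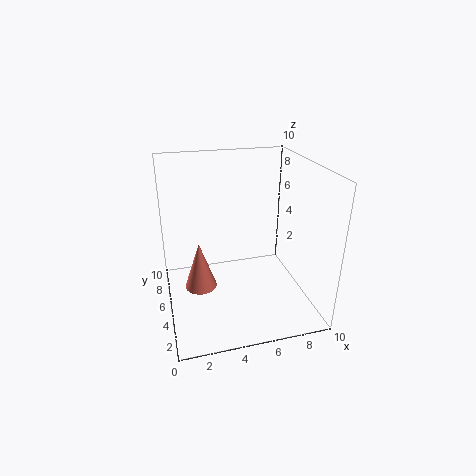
pos_x = 2
pos_y = 3
pos_z = 3
height = 3
color = 'salmon'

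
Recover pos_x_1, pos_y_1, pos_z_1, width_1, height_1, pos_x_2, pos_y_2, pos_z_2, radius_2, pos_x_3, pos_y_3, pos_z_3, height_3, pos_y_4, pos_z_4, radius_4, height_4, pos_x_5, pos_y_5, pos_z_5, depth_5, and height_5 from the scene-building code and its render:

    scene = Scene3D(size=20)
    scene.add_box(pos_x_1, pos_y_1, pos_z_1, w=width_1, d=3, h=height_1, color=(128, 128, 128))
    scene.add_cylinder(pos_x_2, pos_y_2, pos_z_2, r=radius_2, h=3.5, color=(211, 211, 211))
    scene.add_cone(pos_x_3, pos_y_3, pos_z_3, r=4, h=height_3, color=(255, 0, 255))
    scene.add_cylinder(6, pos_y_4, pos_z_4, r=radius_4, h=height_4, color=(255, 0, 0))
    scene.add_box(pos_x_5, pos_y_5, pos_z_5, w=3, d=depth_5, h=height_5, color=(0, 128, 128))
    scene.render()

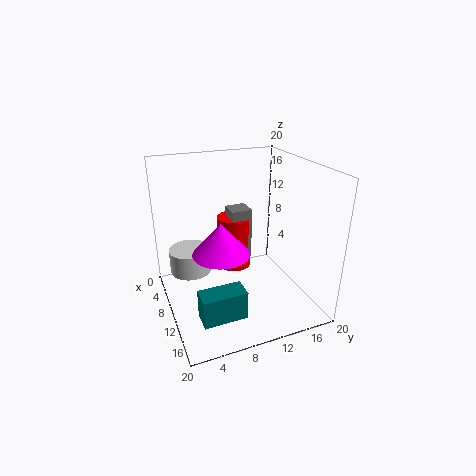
pos_x_1 = 5; pos_y_1 = 10; pos_z_1 = 5.5; width_1 = 3; height_1 = 7.5; pos_x_2 = 6; pos_y_2 = 4; pos_z_2 = 4; radius_2 = 3; pos_x_3 = 10; pos_y_3 = 7.5; pos_z_3 = 8; height_3 = 4.5; pos_y_4 = 11; pos_z_4 = 3.5; radius_4 = 2.5; height_4 = 8; pos_x_5 = 13; pos_y_5 = 3; pos_z_5 = 1; depth_5 = 6; height_5 = 4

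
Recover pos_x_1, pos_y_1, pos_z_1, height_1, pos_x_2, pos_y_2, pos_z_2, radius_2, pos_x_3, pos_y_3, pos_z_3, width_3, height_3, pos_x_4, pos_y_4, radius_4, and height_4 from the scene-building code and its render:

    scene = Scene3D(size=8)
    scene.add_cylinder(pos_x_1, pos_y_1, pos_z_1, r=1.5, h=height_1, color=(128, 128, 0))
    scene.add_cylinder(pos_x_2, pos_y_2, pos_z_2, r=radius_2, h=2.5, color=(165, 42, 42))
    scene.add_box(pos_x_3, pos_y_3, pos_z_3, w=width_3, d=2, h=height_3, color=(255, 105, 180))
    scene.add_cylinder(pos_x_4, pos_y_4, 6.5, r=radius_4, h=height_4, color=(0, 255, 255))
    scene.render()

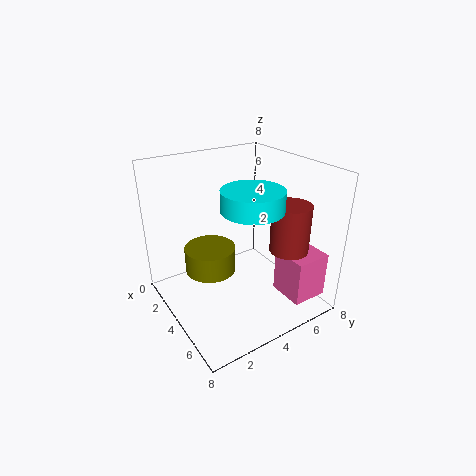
pos_x_1 = 2.5, pos_y_1 = 3, pos_z_1 = 1.5, height_1 = 1.5, pos_x_2 = 6.5, pos_y_2 = 5.5, pos_z_2 = 4, radius_2 = 1, pos_x_3 = 5.5, pos_y_3 = 5.5, pos_z_3 = 1, width_3 = 2, height_3 = 2.5, pos_x_4 = 6, pos_y_4 = 3.5, radius_4 = 1.5, height_4 = 1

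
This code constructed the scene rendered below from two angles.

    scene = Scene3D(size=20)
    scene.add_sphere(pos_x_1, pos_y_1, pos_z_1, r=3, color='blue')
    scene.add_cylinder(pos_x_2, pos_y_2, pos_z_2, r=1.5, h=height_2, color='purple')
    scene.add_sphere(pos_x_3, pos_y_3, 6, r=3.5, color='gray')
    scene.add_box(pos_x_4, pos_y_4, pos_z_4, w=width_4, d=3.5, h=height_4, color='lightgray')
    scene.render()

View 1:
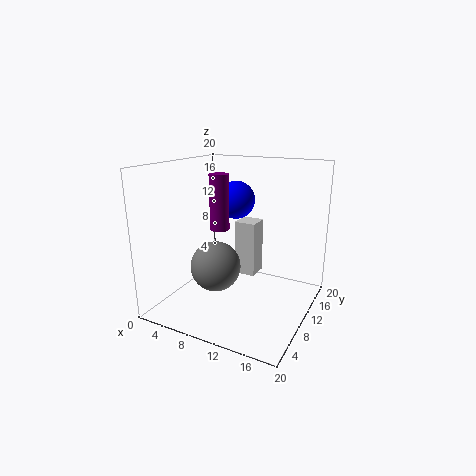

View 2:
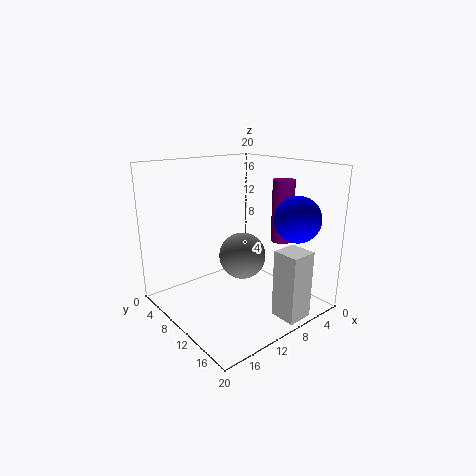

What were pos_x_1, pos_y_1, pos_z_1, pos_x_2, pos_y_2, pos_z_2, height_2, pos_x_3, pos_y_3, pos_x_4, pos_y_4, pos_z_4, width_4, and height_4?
pos_x_1 = 6, pos_y_1 = 17, pos_z_1 = 13.5, pos_x_2 = 5, pos_y_2 = 13.5, pos_z_2 = 9.5, height_2 = 8.5, pos_x_3 = 7.5, pos_y_3 = 8, pos_x_4 = 6, pos_y_4 = 16.5, pos_z_4 = 1, width_4 = 3.5, height_4 = 9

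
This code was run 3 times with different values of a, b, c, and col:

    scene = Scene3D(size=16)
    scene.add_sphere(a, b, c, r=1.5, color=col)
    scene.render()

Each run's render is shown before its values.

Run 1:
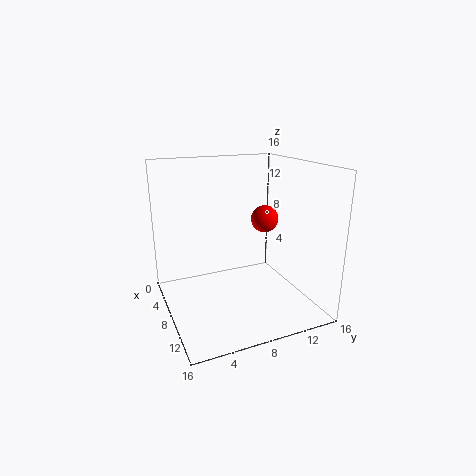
a = 8.5
b = 11
c = 10
col = 'red'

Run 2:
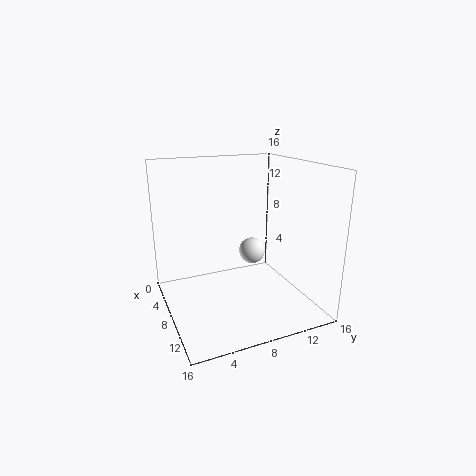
a = 7.5
b = 10
c = 6
col = 'white'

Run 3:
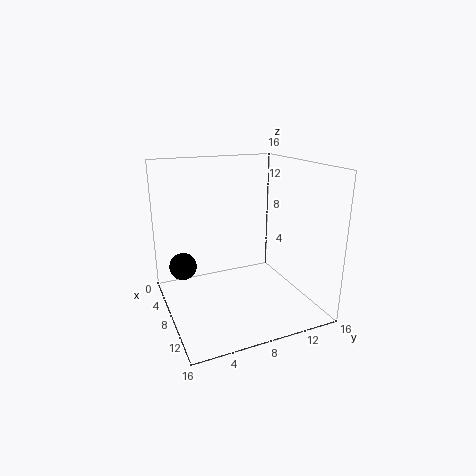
a = 6.5
b = 2
c = 5
col = 'black'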